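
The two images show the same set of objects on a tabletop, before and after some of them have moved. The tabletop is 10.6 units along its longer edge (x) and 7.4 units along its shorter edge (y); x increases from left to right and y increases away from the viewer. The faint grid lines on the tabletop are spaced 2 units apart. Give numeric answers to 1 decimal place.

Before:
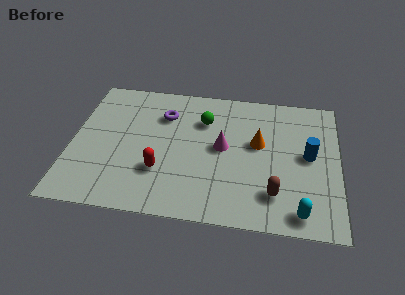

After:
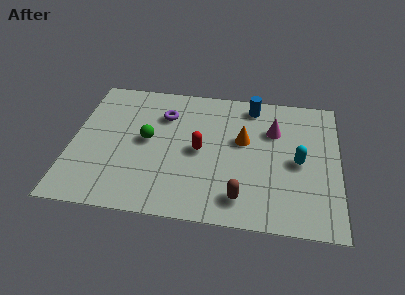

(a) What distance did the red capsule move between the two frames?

2.0

The red capsule moved from about (3.6, 2.3) to (5.1, 3.6), a distance of √(1.5² + 1.3²) ≈ 2.0.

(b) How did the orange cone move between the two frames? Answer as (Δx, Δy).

(-0.6, 0.1)

The orange cone was at about (7.4, 4.3) and moved to about (6.8, 4.4).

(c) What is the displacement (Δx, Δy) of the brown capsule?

(-1.3, -0.4)

The brown capsule started near (8.1, 1.7) and ended near (6.8, 1.3).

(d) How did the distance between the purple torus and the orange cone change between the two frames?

-0.6

The distance was about 4.0 in the first image and 3.4 in the second, so they moved 0.6 units closer together.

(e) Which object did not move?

the purple torus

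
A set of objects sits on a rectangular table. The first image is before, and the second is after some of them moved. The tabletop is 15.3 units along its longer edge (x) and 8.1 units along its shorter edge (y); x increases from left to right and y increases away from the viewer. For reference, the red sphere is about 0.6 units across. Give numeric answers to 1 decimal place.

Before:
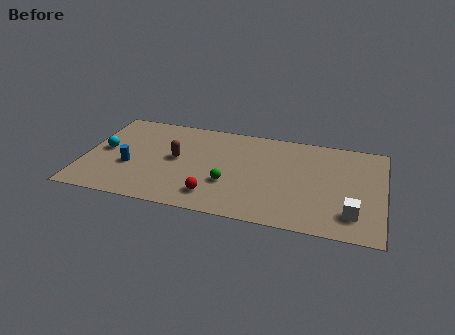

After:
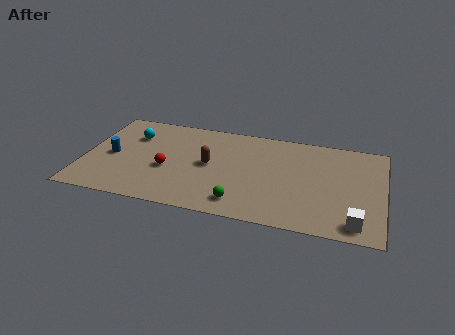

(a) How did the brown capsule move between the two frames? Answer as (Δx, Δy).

(1.7, -0.1)

The brown capsule started near (4.7, 4.3) and ended near (6.4, 4.2).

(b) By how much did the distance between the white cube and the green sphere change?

-0.6

They were about 6.4 units apart before and 5.8 after — 0.6 units closer together.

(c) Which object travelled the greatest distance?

the red sphere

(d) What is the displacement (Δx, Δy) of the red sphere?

(-2.5, 1.7)

The red sphere was at about (6.8, 1.6) and moved to about (4.3, 3.3).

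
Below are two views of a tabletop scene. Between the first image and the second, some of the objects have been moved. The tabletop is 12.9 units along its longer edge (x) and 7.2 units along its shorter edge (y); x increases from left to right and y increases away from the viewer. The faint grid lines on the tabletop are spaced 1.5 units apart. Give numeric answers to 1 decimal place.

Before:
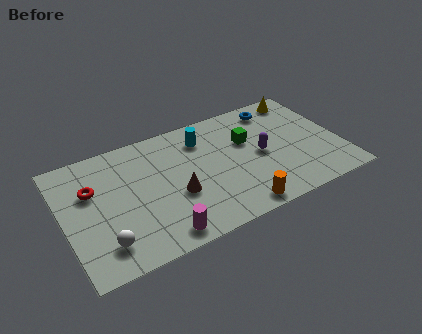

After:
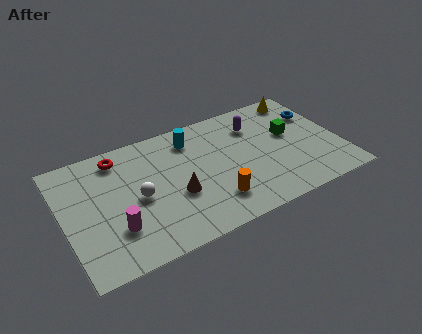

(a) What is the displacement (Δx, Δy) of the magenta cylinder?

(-1.9, 1.2)

The magenta cylinder started near (4.1, 0.9) and ended near (2.2, 2.1).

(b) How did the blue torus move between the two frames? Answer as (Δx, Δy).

(1.8, -1.1)

The blue torus started near (10.3, 6.1) and ended near (12.1, 5.0).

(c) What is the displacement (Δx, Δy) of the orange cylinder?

(-1.0, 0.9)

The orange cylinder started near (7.7, 0.8) and ended near (6.7, 1.7).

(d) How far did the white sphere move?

2.6

The white sphere was near (1.6, 1.5) before and (3.4, 3.4) after, so it travelled √(1.8² + 1.9²) ≈ 2.6 units.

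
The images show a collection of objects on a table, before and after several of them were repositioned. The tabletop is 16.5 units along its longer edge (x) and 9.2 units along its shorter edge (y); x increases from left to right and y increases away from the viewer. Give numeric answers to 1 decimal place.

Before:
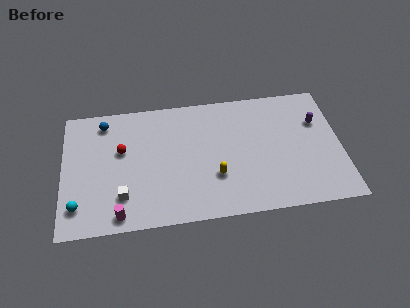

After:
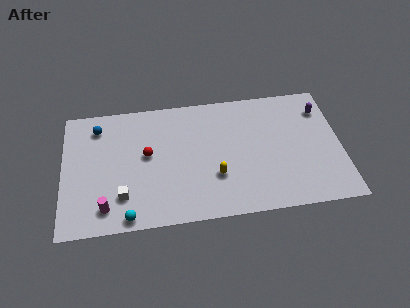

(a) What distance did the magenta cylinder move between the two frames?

1.0

The magenta cylinder moved from about (3.3, 1.0) to (2.5, 1.6), a distance of √(0.8² + 0.6²) ≈ 1.0.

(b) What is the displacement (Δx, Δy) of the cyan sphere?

(2.9, -1.1)

The cyan sphere started near (0.9, 1.9) and ended near (3.8, 0.8).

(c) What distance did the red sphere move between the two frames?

1.6

The red sphere moved from about (3.5, 5.6) to (5.0, 5.1), a distance of √(1.5² + 0.5²) ≈ 1.6.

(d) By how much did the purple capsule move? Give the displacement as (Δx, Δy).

(0.3, 0.9)

The purple capsule started near (15.2, 6.2) and ended near (15.5, 7.1).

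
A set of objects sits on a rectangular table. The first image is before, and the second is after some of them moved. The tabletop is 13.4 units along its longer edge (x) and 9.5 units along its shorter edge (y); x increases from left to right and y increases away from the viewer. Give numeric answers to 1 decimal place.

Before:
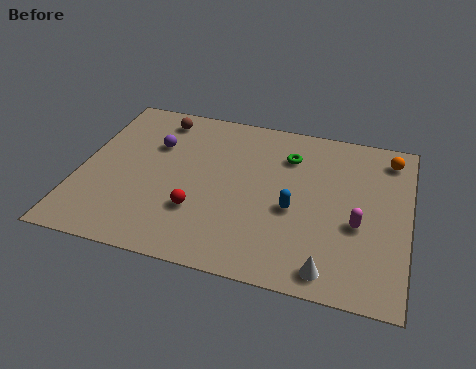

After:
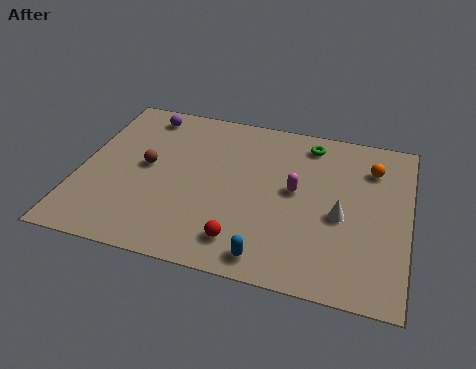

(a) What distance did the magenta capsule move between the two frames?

2.9

The magenta capsule moved from about (11.4, 3.8) to (8.8, 5.1), a distance of √(2.6² + 1.3²) ≈ 2.9.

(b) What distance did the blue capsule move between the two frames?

3.0

The blue capsule was near (8.8, 4.0) before and (8.0, 1.1) after, so it travelled √(0.8² + 2.9²) ≈ 3.0 units.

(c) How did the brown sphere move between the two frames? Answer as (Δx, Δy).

(-0.2, -3.1)

From the two frames, the brown sphere sits at roughly (2.9, 8.1) before and (2.7, 5.0) after.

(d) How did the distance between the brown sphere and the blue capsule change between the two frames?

-0.6

The distance was about 7.2 in the first image and 6.6 in the second, so they moved 0.6 units closer together.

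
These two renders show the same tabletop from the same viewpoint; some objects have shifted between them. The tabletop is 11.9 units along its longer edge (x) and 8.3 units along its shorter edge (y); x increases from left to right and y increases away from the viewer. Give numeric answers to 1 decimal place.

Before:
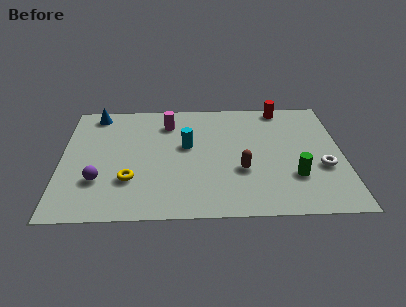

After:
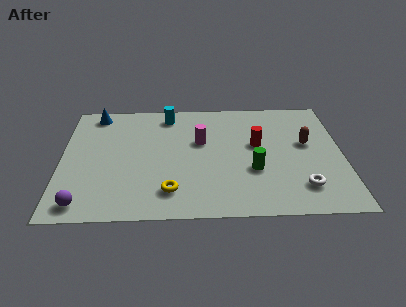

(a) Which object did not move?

the blue cone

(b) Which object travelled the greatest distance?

the brown capsule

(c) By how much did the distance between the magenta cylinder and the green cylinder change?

-3.6

Before: roughly 6.6 units apart; after: 3.0. That's 3.6 units closer together.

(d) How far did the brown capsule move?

3.3

The brown capsule was near (7.6, 3.0) before and (10.4, 4.8) after, so it travelled √(2.8² + 1.8²) ≈ 3.3 units.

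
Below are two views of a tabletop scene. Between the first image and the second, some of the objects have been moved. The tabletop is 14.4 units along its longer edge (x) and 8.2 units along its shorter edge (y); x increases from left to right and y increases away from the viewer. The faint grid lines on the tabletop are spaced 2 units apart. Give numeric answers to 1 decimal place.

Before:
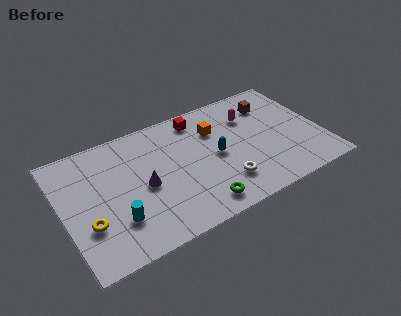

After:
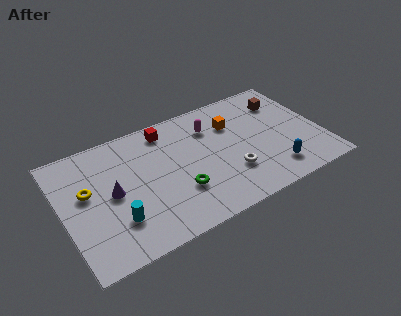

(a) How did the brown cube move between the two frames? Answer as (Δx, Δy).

(0.7, -0.1)

From the two frames, the brown cube sits at roughly (12.0, 6.3) before and (12.7, 6.2) after.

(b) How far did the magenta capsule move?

2.2

From (10.7, 5.9) to (8.5, 6.1), the magenta capsule covered √(2.2² + 0.2²) ≈ 2.2 units.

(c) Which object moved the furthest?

the blue capsule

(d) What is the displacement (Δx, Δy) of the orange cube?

(1.0, 0.0)

The orange cube started near (8.7, 5.8) and ended near (9.7, 5.8).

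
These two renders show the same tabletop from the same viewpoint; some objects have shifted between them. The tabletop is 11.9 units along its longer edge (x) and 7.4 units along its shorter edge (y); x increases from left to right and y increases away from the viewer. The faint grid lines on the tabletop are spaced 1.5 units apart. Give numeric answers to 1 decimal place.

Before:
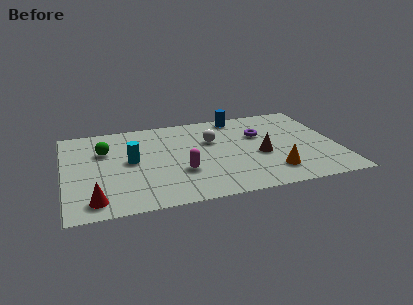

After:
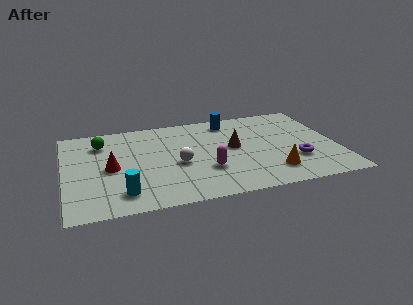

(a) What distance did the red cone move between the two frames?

2.5

The red cone moved from about (1.2, 1.1) to (2.0, 3.5), a distance of √(0.8² + 2.4²) ≈ 2.5.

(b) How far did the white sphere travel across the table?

2.3

The white sphere moved from about (6.5, 4.8) to (4.9, 3.2), a distance of √(1.6² + 1.6²) ≈ 2.3.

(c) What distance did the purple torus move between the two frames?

2.9

The purple torus moved from about (8.6, 4.8) to (10.0, 2.3), a distance of √(1.4² + 2.5²) ≈ 2.9.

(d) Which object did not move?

the orange cone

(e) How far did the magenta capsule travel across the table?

1.1

The magenta capsule was near (5.0, 2.5) before and (6.1, 2.4) after, so it travelled √(1.1² + 0.1²) ≈ 1.1 units.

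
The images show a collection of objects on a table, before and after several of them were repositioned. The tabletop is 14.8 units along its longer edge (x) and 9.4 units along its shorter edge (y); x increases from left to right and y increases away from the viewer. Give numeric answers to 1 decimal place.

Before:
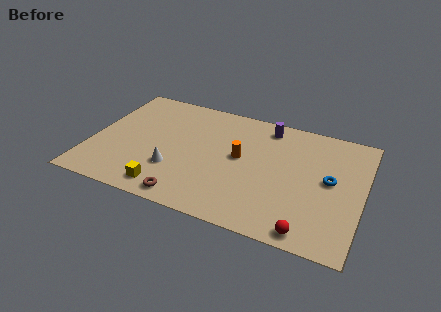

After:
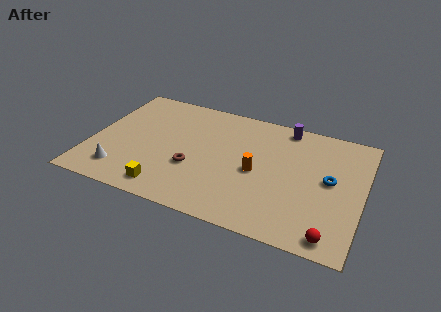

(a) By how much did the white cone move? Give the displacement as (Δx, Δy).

(-2.8, -1.1)

The white cone started near (4.7, 2.9) and ended near (1.9, 1.8).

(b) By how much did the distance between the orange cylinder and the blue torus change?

-0.9

Before: roughly 4.9 units apart; after: 4.0. That's 0.9 units closer together.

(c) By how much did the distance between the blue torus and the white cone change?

+3.0

Before: roughly 8.6 units apart; after: 11.6. That's 3.0 units further apart.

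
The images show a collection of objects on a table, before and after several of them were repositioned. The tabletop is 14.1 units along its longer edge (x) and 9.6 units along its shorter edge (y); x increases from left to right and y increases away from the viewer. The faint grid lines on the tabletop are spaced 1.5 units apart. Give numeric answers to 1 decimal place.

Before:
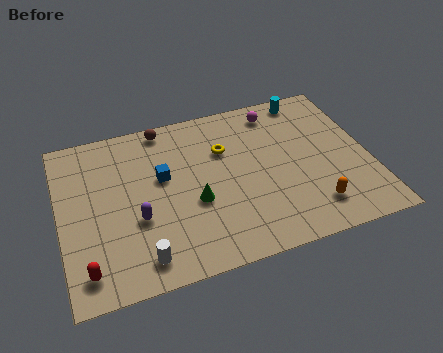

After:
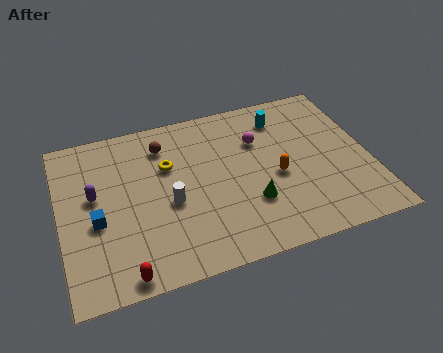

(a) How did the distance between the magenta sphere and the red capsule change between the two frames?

-2.6

The distance was about 11.4 in the first image and 8.8 in the second, so they moved 2.6 units closer together.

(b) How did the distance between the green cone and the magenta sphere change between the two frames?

-2.4

Before: roughly 6.1 units apart; after: 3.7. That's 2.4 units closer together.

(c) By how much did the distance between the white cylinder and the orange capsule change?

-2.9

Before: roughly 7.8 units apart; after: 4.9. That's 2.9 units closer together.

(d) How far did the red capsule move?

1.7

The red capsule moved from about (1.0, 1.5) to (2.6, 0.8), a distance of √(1.6² + 0.7²) ≈ 1.7.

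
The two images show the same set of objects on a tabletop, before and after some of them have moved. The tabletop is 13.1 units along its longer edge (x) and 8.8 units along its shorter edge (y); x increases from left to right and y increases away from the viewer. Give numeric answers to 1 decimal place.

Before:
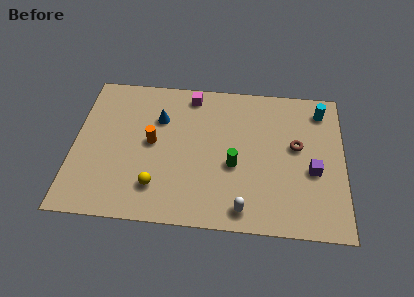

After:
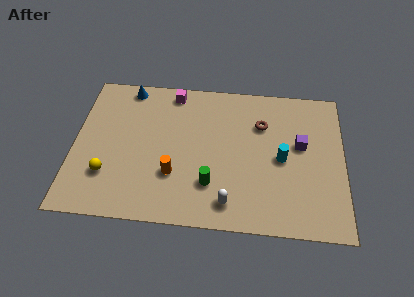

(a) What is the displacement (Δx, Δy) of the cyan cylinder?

(-1.9, -3.1)

From the two frames, the cyan cylinder sits at roughly (12.0, 7.3) before and (10.1, 4.2) after.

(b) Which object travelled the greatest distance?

the cyan cylinder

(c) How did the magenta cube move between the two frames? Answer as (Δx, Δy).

(-0.9, 0.1)

From the two frames, the magenta cube sits at roughly (5.6, 7.7) before and (4.7, 7.8) after.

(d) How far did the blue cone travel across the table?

2.4

From (4.1, 6.1) to (2.5, 7.9), the blue cone covered √(1.6² + 1.8²) ≈ 2.4 units.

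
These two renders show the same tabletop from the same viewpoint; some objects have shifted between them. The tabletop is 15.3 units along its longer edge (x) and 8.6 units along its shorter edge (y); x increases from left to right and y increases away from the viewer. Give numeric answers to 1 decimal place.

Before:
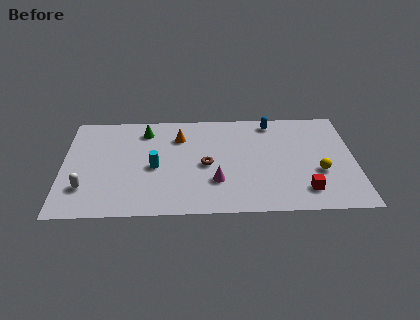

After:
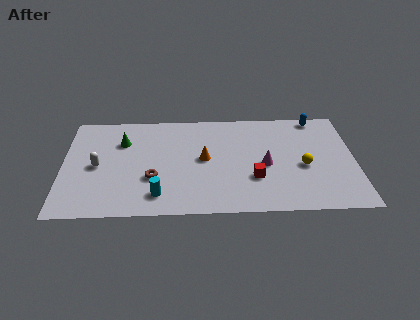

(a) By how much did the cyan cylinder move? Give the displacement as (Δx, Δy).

(0.2, -2.3)

From the two frames, the cyan cylinder sits at roughly (4.8, 3.9) before and (5.0, 1.6) after.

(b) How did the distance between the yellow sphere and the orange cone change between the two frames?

-2.7

Before: roughly 8.0 units apart; after: 5.3. That's 2.7 units closer together.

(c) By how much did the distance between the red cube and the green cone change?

-2.2

The distance was about 9.8 in the first image and 7.6 in the second, so they moved 2.2 units closer together.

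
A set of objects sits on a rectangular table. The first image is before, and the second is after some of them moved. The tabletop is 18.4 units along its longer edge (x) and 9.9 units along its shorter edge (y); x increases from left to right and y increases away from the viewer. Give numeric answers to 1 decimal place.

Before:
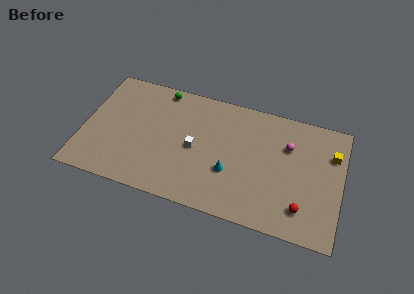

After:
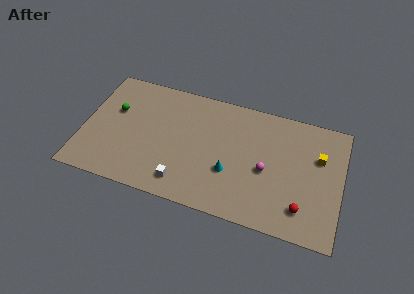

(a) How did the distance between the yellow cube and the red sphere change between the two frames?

-0.7

The distance was about 5.2 in the first image and 4.5 in the second, so they moved 0.7 units closer together.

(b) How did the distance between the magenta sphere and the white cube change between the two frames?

-0.5

Before: roughly 6.8 units apart; after: 6.3. That's 0.5 units closer together.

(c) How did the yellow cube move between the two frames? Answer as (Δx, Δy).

(-0.9, -0.5)

The yellow cube started near (17.6, 7.0) and ended near (16.7, 6.5).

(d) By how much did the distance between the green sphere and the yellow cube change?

+2.1

Before: roughly 12.5 units apart; after: 14.6. That's 2.1 units further apart.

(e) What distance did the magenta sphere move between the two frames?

2.8

The magenta sphere moved from about (14.5, 6.8) to (13.1, 4.4), a distance of √(1.4² + 2.4²) ≈ 2.8.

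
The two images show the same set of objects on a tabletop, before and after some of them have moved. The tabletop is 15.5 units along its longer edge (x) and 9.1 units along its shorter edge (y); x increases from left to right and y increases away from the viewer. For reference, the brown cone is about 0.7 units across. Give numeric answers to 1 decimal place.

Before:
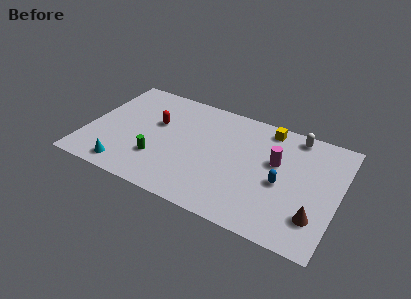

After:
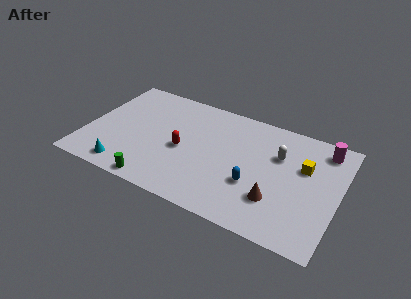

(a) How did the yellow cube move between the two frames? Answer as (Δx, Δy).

(2.5, -2.2)

The yellow cube was at about (10.8, 8.0) and moved to about (13.3, 5.8).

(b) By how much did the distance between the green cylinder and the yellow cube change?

+1.7

They were about 8.2 units apart before and 9.9 after — 1.7 units further apart.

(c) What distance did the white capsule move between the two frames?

2.2

The white capsule moved from about (12.5, 8.1) to (11.7, 6.1), a distance of √(0.8² + 2.0²) ≈ 2.2.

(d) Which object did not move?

the cyan cone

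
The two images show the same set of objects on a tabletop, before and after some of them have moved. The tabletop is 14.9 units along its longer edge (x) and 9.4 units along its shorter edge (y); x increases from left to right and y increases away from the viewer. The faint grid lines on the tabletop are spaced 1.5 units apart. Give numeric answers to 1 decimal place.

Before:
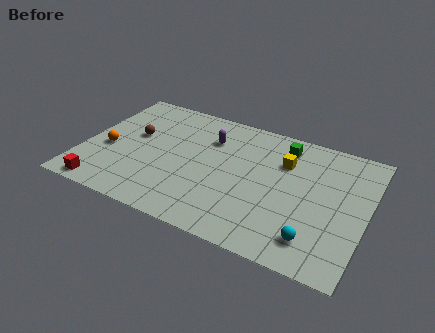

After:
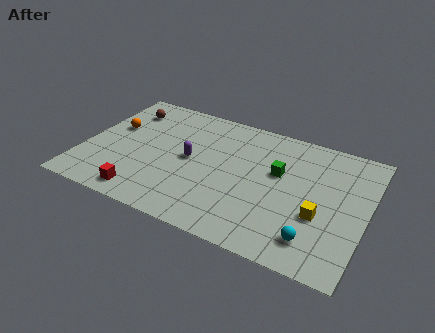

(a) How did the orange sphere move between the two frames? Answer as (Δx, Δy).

(0.0, 1.8)

The orange sphere was at about (1.3, 3.9) and moved to about (1.3, 5.7).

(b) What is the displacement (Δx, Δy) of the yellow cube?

(2.2, -3.1)

From the two frames, the yellow cube sits at roughly (10.4, 6.6) before and (12.6, 3.5) after.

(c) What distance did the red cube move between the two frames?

2.1

The red cube moved from about (1.5, 0.9) to (3.6, 1.2), a distance of √(2.1² + 0.3²) ≈ 2.1.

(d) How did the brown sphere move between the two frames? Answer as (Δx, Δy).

(-0.8, 1.9)

The brown sphere started near (2.5, 5.5) and ended near (1.7, 7.4).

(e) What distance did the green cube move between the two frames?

2.1

From (10.2, 7.8) to (10.2, 5.7), the green cube covered √(0.0² + 2.1²) ≈ 2.1 units.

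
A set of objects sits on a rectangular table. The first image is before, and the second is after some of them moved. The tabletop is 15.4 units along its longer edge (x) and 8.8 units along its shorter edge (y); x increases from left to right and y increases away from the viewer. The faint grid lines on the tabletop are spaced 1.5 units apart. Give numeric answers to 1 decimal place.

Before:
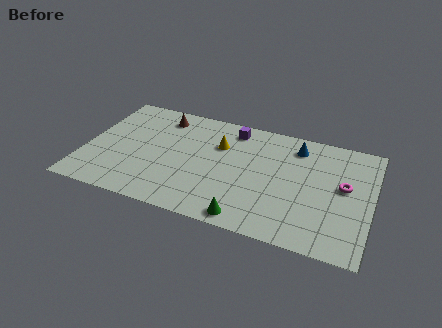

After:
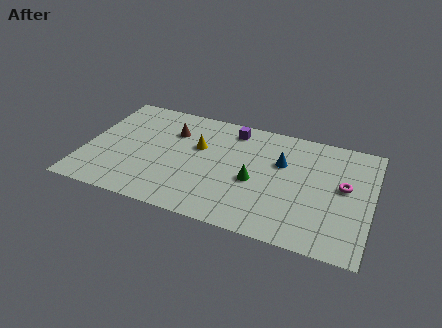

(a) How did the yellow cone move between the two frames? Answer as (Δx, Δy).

(-1.1, -0.5)

From the two frames, the yellow cone sits at roughly (7.1, 6.0) before and (6.0, 5.5) after.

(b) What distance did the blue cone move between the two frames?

1.7

The blue cone was near (11.2, 7.2) before and (10.5, 5.7) after, so it travelled √(0.7² + 1.5²) ≈ 1.7 units.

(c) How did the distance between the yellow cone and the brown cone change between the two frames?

-1.8

Before: roughly 3.5 units apart; after: 1.7. That's 1.8 units closer together.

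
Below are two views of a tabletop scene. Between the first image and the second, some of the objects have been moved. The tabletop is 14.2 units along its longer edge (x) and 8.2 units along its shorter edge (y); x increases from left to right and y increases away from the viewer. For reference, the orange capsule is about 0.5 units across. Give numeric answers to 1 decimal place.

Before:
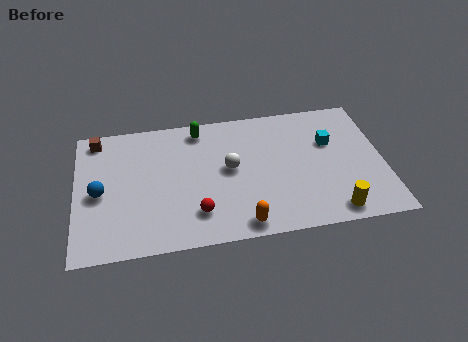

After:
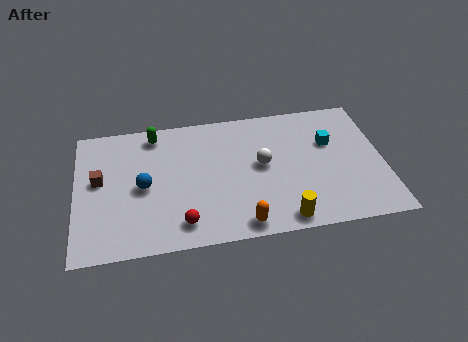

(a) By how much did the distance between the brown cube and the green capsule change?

-1.2

Before: roughly 4.8 units apart; after: 3.6. That's 1.2 units closer together.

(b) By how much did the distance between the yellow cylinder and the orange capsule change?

-2.3

Before: roughly 4.2 units apart; after: 1.9. That's 2.3 units closer together.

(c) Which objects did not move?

the orange capsule and the cyan cube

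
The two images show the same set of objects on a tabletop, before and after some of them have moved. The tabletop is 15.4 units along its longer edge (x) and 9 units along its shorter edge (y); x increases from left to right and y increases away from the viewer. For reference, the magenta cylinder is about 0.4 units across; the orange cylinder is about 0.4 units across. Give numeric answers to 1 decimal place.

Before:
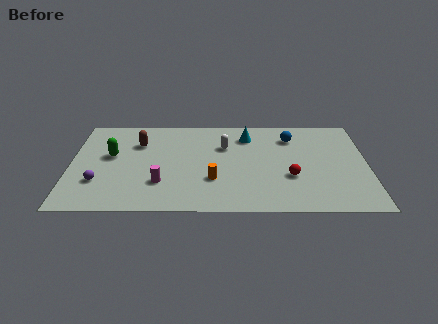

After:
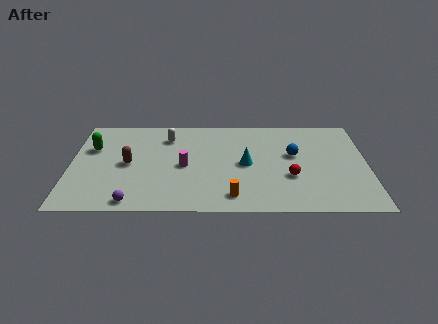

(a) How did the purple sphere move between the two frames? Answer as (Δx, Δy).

(1.8, -1.8)

From the two frames, the purple sphere sits at roughly (1.5, 2.7) before and (3.3, 0.9) after.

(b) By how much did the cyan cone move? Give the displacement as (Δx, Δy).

(-0.1, -2.7)

The cyan cone started near (9.2, 7.1) and ended near (9.1, 4.4).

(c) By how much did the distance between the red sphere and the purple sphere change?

-1.5

Before: roughly 9.9 units apart; after: 8.4. That's 1.5 units closer together.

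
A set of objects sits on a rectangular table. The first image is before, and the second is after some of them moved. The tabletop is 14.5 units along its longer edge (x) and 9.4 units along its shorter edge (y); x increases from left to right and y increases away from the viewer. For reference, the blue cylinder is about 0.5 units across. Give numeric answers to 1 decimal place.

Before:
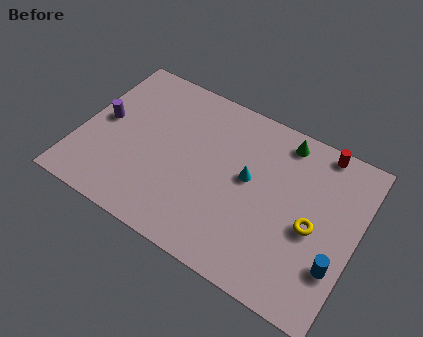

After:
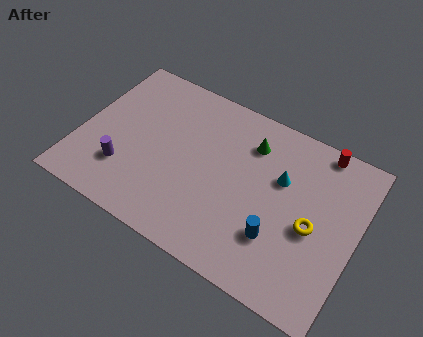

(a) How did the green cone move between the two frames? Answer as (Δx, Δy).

(-1.6, -1.0)

The green cone started near (10.2, 8.2) and ended near (8.6, 7.2).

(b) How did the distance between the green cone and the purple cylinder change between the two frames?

-2.1

They were about 9.7 units apart before and 7.6 after — 2.1 units closer together.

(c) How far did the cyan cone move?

1.8

From (8.8, 5.2) to (10.4, 6.0), the cyan cone covered √(1.6² + 0.8²) ≈ 1.8 units.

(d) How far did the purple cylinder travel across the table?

2.7

The purple cylinder moved from about (1.1, 4.9) to (2.6, 2.6), a distance of √(1.5² + 2.3²) ≈ 2.7.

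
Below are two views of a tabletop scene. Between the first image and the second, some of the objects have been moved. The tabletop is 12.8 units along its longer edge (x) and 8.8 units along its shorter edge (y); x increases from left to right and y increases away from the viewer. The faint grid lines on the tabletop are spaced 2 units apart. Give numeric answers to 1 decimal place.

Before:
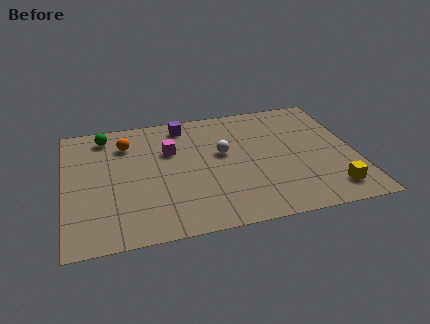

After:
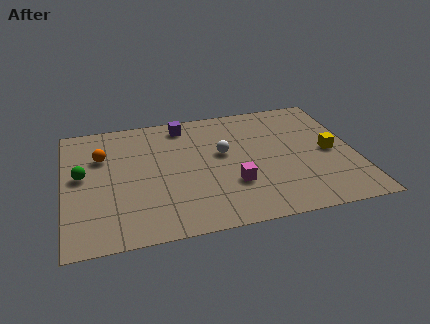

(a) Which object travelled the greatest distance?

the magenta cube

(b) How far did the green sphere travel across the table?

2.9

The green sphere was near (1.9, 7.5) before and (0.8, 4.8) after, so it travelled √(1.1² + 2.7²) ≈ 2.9 units.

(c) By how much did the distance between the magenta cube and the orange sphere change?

+4.3

They were about 2.1 units apart before and 6.4 after — 4.3 units further apart.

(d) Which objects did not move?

the white sphere and the purple cube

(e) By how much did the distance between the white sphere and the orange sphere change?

+0.9

They were about 4.5 units apart before and 5.4 after — 0.9 units further apart.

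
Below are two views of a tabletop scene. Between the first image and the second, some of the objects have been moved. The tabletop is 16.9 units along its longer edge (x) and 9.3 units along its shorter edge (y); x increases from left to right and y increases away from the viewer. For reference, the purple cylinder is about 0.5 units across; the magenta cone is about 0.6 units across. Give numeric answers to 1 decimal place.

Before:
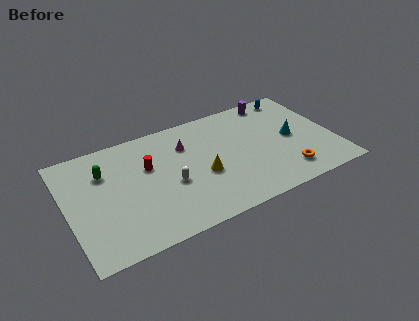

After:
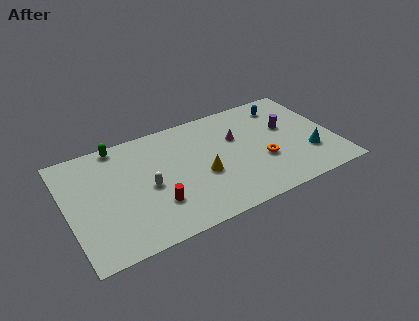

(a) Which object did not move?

the yellow cone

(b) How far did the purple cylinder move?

2.7

From (13.7, 8.3) to (14.1, 5.6), the purple cylinder covered √(0.4² + 2.7²) ≈ 2.7 units.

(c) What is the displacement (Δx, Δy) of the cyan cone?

(0.8, -1.8)

The cyan cone started near (14.3, 4.6) and ended near (15.1, 2.8).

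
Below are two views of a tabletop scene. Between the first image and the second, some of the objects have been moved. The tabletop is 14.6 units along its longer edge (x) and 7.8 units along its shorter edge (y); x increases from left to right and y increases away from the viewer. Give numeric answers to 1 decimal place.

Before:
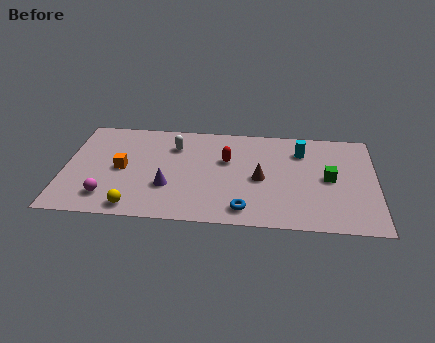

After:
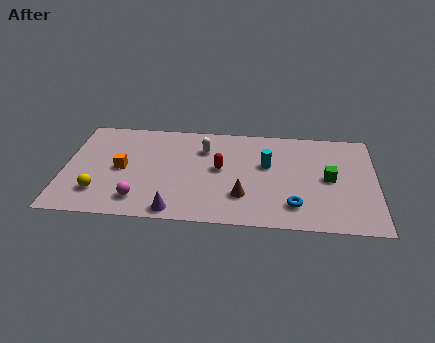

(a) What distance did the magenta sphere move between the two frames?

1.5

The magenta sphere was near (2.1, 1.6) before and (3.6, 1.5) after, so it travelled √(1.5² + 0.1²) ≈ 1.5 units.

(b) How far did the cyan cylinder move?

2.0

The cyan cylinder moved from about (11.1, 5.9) to (9.5, 4.7), a distance of √(1.6² + 1.2²) ≈ 2.0.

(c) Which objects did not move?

the green cube and the orange cube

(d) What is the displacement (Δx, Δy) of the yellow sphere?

(-1.7, 1.0)

The yellow sphere started near (3.4, 0.9) and ended near (1.7, 1.9).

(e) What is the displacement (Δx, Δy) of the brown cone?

(-0.8, -1.4)

The brown cone was at about (9.2, 3.6) and moved to about (8.4, 2.2).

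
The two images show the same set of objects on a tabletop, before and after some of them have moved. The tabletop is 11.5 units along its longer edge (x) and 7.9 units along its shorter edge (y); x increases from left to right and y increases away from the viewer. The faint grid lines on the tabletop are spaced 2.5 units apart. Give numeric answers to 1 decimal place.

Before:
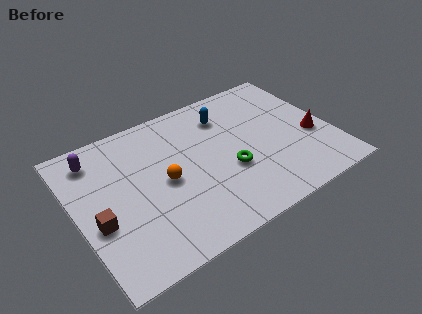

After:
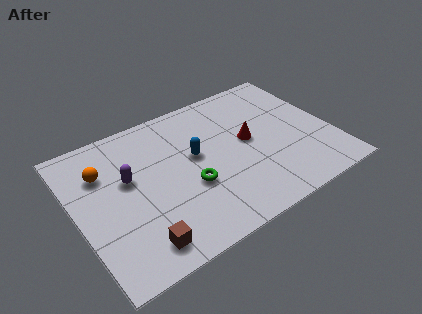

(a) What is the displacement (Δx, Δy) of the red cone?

(-2.8, 1.1)

The red cone was at about (10.6, 3.1) and moved to about (7.8, 4.2).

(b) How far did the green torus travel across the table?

1.8

The green torus moved from about (6.7, 3.0) to (4.9, 3.0), a distance of √(1.8² + 0.0²) ≈ 1.8.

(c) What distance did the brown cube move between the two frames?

2.4

From (0.8, 3.1) to (2.3, 1.2), the brown cube covered √(1.5² + 1.9²) ≈ 2.4 units.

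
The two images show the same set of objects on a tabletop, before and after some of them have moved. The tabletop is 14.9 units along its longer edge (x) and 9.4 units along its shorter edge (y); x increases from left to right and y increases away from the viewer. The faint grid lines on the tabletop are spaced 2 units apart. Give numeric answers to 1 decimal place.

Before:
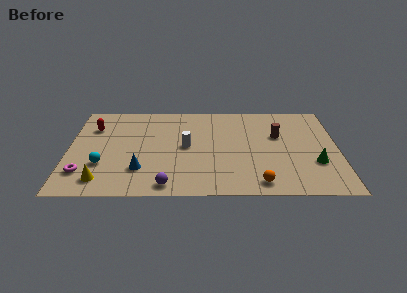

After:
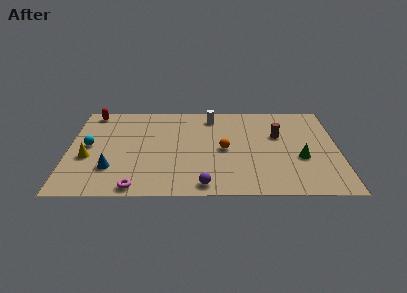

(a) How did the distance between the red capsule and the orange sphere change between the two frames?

-2.4

They were about 10.8 units apart before and 8.4 after — 2.4 units closer together.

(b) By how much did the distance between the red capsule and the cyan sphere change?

-0.3

Before: roughly 3.8 units apart; after: 3.5. That's 0.3 units closer together.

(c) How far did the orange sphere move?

3.8

From (10.5, 1.2) to (8.6, 4.5), the orange sphere covered √(1.9² + 3.3²) ≈ 3.8 units.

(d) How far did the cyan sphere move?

2.1

The cyan sphere moved from about (1.9, 3.0) to (1.1, 4.9), a distance of √(0.8² + 1.9²) ≈ 2.1.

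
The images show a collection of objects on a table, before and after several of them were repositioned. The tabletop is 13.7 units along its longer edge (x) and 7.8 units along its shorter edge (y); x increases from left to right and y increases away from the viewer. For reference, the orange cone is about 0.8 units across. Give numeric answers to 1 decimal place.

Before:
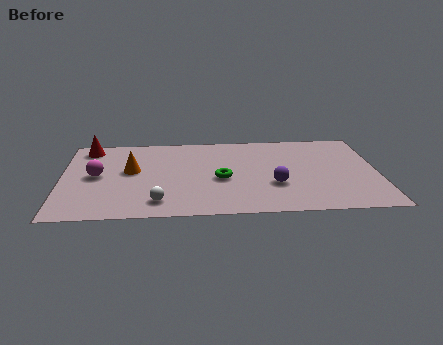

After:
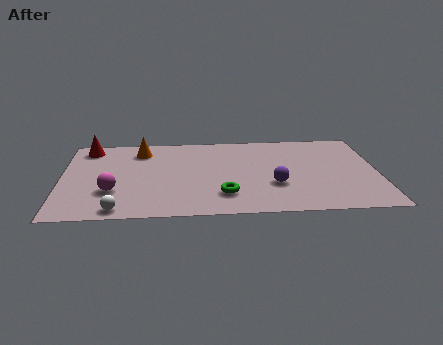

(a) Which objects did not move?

the red cone and the purple sphere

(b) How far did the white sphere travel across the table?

1.8

The white sphere moved from about (4.2, 1.4) to (2.5, 0.8), a distance of √(1.7² + 0.6²) ≈ 1.8.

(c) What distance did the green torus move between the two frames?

1.5

The green torus was near (6.9, 3.4) before and (7.0, 1.9) after, so it travelled √(0.1² + 1.5²) ≈ 1.5 units.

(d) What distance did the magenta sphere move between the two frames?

1.7

The magenta sphere was near (1.5, 4.0) before and (2.2, 2.5) after, so it travelled √(0.7² + 1.5²) ≈ 1.7 units.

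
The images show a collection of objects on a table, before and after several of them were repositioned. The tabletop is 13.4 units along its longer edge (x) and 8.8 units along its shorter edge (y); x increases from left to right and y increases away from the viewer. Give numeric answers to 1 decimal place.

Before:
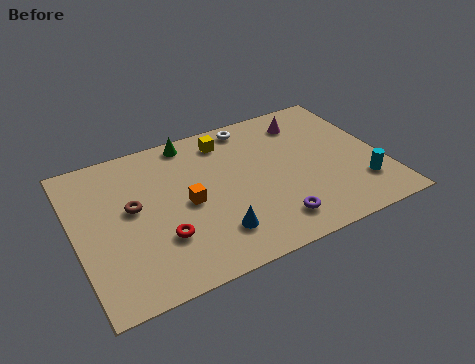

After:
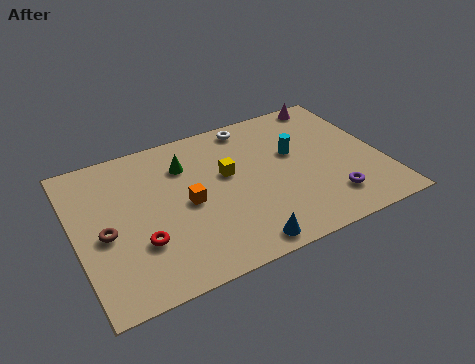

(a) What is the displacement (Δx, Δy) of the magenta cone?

(1.3, 0.9)

From the two frames, the magenta cone sits at roughly (10.5, 7.1) before and (11.8, 8.0) after.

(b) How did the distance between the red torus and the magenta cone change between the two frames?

+2.3

Before: roughly 8.3 units apart; after: 10.6. That's 2.3 units further apart.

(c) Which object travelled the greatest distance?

the cyan cylinder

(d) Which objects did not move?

the white torus and the orange cube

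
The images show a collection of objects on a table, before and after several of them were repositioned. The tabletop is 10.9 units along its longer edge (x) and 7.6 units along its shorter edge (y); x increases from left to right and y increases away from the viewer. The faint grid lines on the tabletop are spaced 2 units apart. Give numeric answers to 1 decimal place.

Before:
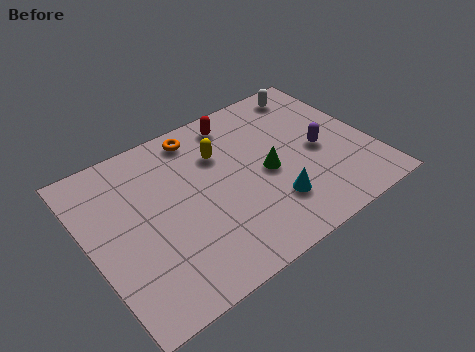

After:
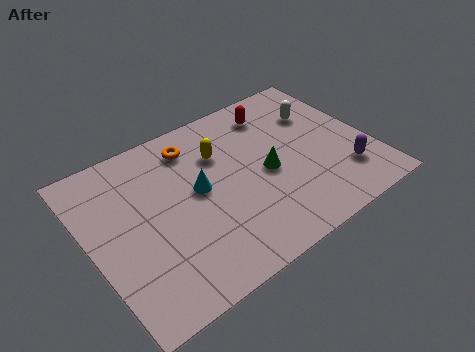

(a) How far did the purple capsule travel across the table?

1.7

The purple capsule moved from about (8.9, 3.5) to (9.6, 1.9), a distance of √(0.7² + 1.6²) ≈ 1.7.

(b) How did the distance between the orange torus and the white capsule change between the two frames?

+0.4

They were about 4.6 units apart before and 5.0 after — 0.4 units further apart.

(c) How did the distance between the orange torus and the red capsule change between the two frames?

+1.8

Before: roughly 1.5 units apart; after: 3.3. That's 1.8 units further apart.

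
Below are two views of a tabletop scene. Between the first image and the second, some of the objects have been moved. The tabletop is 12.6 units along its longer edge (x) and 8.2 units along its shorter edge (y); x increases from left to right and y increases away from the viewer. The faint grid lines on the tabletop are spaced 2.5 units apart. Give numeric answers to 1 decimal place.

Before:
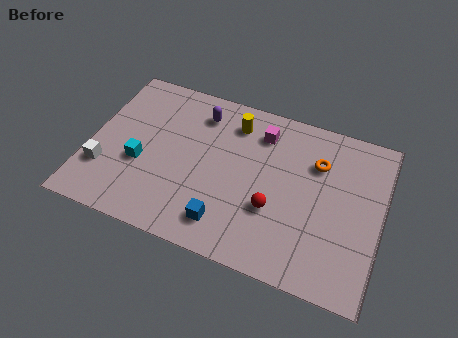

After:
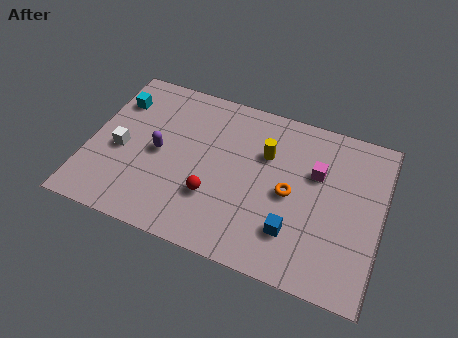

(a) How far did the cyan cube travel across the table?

3.2

From (2.3, 3.2) to (0.9, 6.1), the cyan cube covered √(1.4² + 2.9²) ≈ 3.2 units.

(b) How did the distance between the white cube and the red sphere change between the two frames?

-3.1

The distance was about 7.3 in the first image and 4.2 in the second, so they moved 3.1 units closer together.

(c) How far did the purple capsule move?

3.0

From (4.5, 6.6) to (3.0, 4.0), the purple capsule covered √(1.5² + 2.6²) ≈ 3.0 units.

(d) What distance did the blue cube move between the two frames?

2.9

The blue cube moved from about (6.2, 1.5) to (9.0, 2.1), a distance of √(2.8² + 0.6²) ≈ 2.9.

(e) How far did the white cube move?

1.3

The white cube was near (0.8, 2.4) before and (1.4, 3.6) after, so it travelled √(0.6² + 1.2²) ≈ 1.3 units.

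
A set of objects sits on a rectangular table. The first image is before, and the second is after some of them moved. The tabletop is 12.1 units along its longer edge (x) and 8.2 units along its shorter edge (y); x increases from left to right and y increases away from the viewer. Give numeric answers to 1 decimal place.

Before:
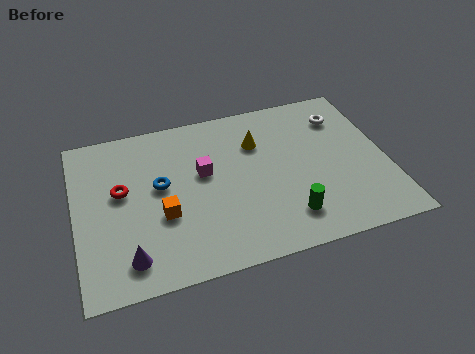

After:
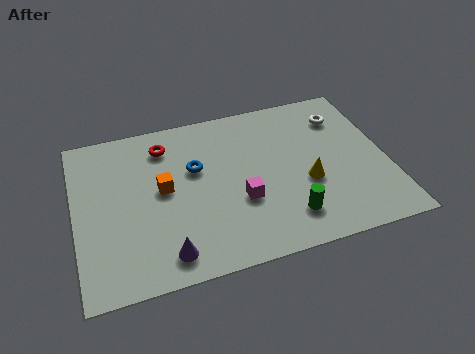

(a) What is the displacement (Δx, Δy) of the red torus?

(1.8, 1.9)

From the two frames, the red torus sits at roughly (1.8, 4.7) before and (3.6, 6.6) after.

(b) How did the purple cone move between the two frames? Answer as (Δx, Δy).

(1.4, -0.2)

The purple cone started near (1.9, 1.4) and ended near (3.3, 1.2).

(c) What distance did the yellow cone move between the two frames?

3.1

The yellow cone moved from about (7.2, 5.8) to (8.9, 3.2), a distance of √(1.7² + 2.6²) ≈ 3.1.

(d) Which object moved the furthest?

the yellow cone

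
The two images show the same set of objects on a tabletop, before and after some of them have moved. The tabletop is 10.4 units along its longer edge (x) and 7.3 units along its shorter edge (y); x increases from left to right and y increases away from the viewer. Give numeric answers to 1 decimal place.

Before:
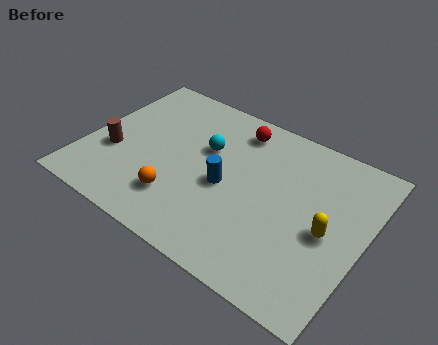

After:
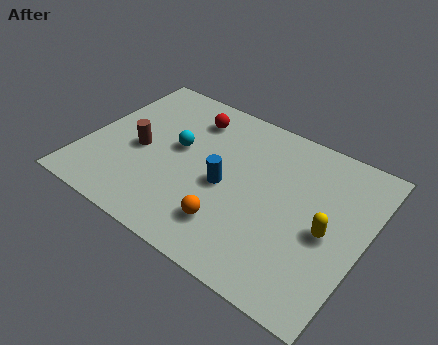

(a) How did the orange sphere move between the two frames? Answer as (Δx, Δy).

(2.0, -0.1)

The orange sphere started near (3.8, 1.8) and ended near (5.8, 1.7).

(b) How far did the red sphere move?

1.7

The red sphere was near (5.2, 6.1) before and (3.5, 5.8) after, so it travelled √(1.7² + 0.3²) ≈ 1.7 units.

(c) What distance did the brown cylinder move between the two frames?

1.1

The brown cylinder was near (1.1, 2.7) before and (2.0, 3.3) after, so it travelled √(0.9² + 0.6²) ≈ 1.1 units.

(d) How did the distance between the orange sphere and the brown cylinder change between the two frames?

+1.3

Before: roughly 2.8 units apart; after: 4.1. That's 1.3 units further apart.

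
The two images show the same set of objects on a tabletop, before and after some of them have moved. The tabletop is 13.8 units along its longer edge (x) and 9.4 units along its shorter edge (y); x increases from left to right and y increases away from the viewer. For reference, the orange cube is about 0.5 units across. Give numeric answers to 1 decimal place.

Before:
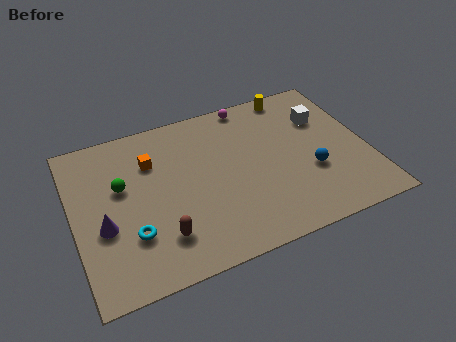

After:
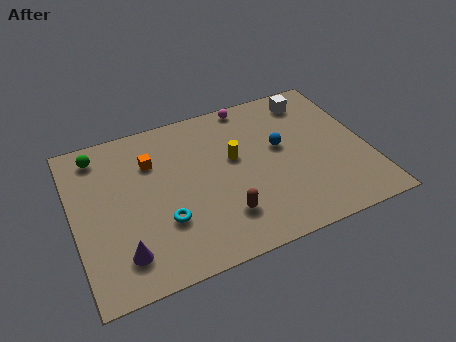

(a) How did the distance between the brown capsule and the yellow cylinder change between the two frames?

-6.1

The distance was about 9.4 in the first image and 3.3 in the second, so they moved 6.1 units closer together.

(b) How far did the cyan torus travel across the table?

1.5

The cyan torus was near (2.5, 2.8) before and (4.0, 3.0) after, so it travelled √(1.5² + 0.2²) ≈ 1.5 units.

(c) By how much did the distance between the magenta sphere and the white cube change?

-0.9

The distance was about 3.9 in the first image and 3.0 in the second, so they moved 0.9 units closer together.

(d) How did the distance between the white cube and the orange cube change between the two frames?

-0.3

They were about 8.2 units apart before and 7.9 after — 0.3 units closer together.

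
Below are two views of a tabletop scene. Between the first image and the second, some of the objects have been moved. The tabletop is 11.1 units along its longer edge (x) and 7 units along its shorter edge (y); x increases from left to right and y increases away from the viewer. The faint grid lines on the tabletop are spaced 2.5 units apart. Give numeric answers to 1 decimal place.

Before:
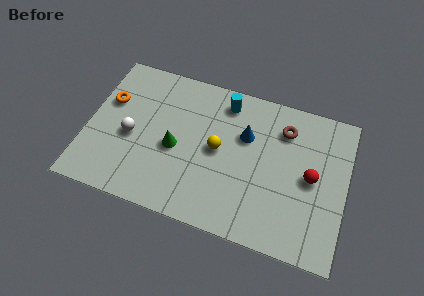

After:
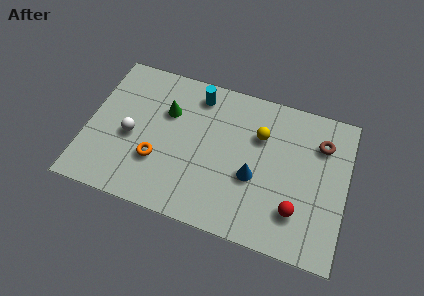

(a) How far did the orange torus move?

3.2

From (0.8, 4.5) to (3.1, 2.3), the orange torus covered √(2.3² + 2.2²) ≈ 3.2 units.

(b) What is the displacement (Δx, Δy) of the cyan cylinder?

(-1.2, 0.0)

The cyan cylinder started near (5.7, 5.9) and ended near (4.5, 5.9).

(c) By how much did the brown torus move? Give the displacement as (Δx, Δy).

(1.6, -0.2)

The brown torus was at about (8.3, 5.4) and moved to about (9.9, 5.2).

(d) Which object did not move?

the white sphere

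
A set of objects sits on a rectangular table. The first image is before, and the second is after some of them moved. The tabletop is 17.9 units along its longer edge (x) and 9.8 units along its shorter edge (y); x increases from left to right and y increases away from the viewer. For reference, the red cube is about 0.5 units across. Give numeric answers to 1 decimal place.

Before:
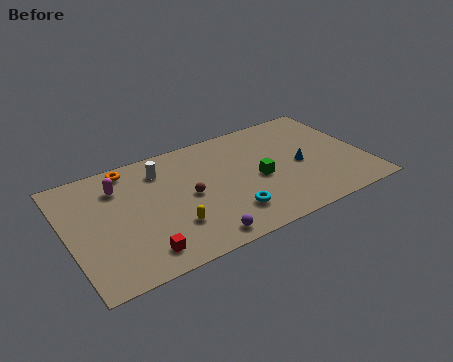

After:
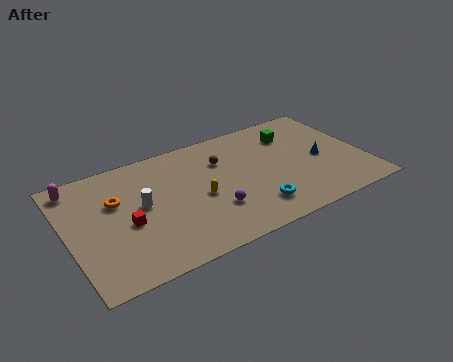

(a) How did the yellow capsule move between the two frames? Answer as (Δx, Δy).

(1.9, 1.6)

From the two frames, the yellow capsule sits at roughly (5.9, 2.8) before and (7.8, 4.4) after.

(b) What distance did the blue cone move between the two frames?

1.3

The blue cone moved from about (14.0, 4.5) to (15.3, 4.5), a distance of √(1.3² + 0.0²) ≈ 1.3.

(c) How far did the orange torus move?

2.6

The orange torus moved from about (4.1, 8.7) to (3.0, 6.3), a distance of √(1.1² + 2.4²) ≈ 2.6.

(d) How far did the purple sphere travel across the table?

2.2

The purple sphere was near (7.3, 1.1) before and (8.4, 3.0) after, so it travelled √(1.1² + 1.9²) ≈ 2.2 units.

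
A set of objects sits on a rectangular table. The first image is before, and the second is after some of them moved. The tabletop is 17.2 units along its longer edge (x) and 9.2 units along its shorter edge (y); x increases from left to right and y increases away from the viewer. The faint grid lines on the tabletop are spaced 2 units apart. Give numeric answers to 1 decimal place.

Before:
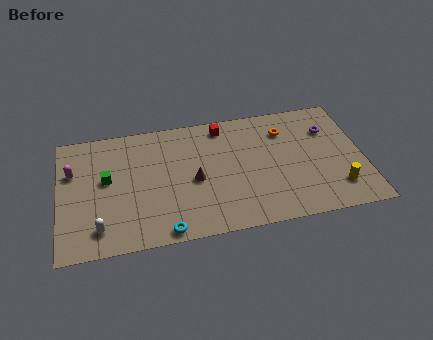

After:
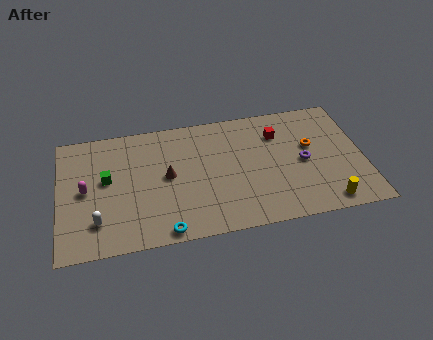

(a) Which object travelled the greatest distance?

the red cube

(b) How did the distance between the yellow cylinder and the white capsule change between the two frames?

-0.6

The distance was about 13.4 in the first image and 12.8 in the second, so they moved 0.6 units closer together.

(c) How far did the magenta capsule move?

1.7

The magenta capsule moved from about (0.8, 6.1) to (1.5, 4.6), a distance of √(0.7² + 1.5²) ≈ 1.7.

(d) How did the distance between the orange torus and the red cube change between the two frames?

-1.4

The distance was about 3.6 in the first image and 2.2 in the second, so they moved 1.4 units closer together.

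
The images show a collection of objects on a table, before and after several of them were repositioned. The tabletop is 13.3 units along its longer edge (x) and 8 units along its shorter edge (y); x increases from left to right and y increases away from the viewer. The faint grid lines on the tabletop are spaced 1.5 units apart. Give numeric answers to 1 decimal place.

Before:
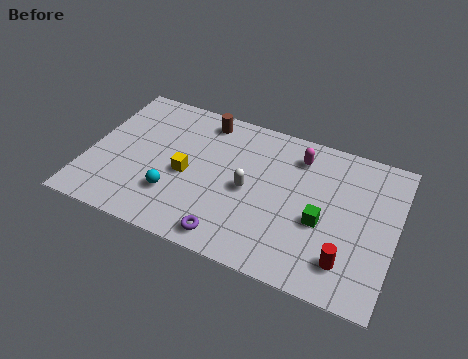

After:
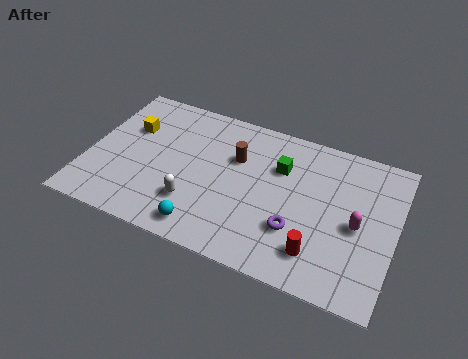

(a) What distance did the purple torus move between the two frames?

3.1

From (6.5, 1.0) to (9.2, 2.5), the purple torus covered √(2.7² + 1.5²) ≈ 3.1 units.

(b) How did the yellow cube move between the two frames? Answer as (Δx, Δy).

(-2.7, 1.7)

The yellow cube was at about (4.3, 3.6) and moved to about (1.6, 5.3).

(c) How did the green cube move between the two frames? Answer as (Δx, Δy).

(-2.0, 2.2)

The green cube was at about (10.2, 3.3) and moved to about (8.2, 5.5).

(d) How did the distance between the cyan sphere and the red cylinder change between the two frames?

-2.7

They were about 7.5 units apart before and 4.8 after — 2.7 units closer together.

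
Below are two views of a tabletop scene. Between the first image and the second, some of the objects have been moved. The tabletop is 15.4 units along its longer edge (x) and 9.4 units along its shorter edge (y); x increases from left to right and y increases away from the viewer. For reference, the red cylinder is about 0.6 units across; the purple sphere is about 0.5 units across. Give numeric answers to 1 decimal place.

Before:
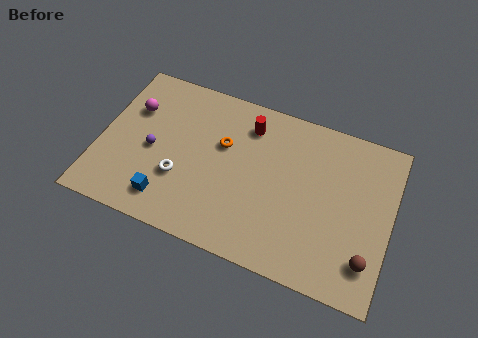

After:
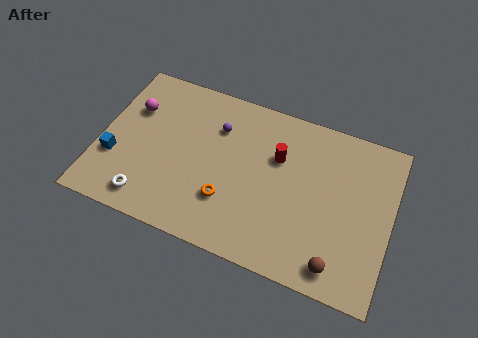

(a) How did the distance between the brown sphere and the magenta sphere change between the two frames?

-1.1

They were about 13.6 units apart before and 12.5 after — 1.1 units closer together.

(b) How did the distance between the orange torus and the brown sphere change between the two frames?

-2.8

Before: roughly 8.9 units apart; after: 6.1. That's 2.8 units closer together.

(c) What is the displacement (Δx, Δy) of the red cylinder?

(1.7, -1.3)

From the two frames, the red cylinder sits at roughly (7.6, 7.5) before and (9.3, 6.2) after.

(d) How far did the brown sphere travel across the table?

1.7

The brown sphere moved from about (14.4, 2.1) to (12.9, 1.3), a distance of √(1.5² + 0.8²) ≈ 1.7.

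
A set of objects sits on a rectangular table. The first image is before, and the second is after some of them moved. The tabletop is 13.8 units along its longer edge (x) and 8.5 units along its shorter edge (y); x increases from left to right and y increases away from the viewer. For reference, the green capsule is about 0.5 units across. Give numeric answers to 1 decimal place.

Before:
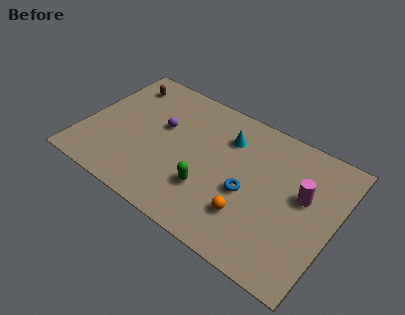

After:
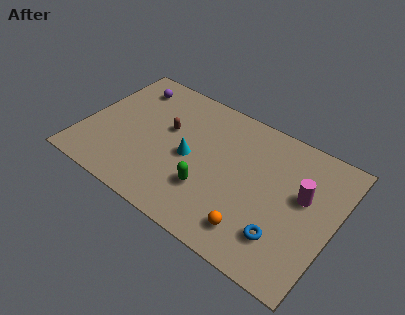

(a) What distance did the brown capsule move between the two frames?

3.4

From (1.5, 6.9) to (4.4, 5.1), the brown capsule covered √(2.9² + 1.8²) ≈ 3.4 units.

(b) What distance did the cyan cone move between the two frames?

2.9

From (7.6, 6.3) to (5.9, 4.0), the cyan cone covered √(1.7² + 2.3²) ≈ 2.9 units.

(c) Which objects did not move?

the green capsule and the magenta cylinder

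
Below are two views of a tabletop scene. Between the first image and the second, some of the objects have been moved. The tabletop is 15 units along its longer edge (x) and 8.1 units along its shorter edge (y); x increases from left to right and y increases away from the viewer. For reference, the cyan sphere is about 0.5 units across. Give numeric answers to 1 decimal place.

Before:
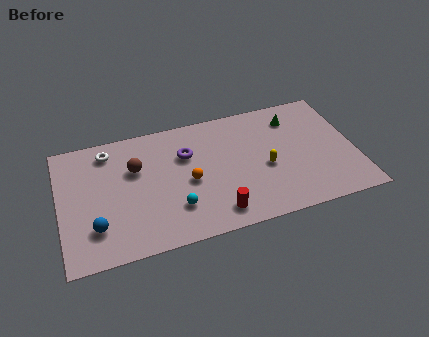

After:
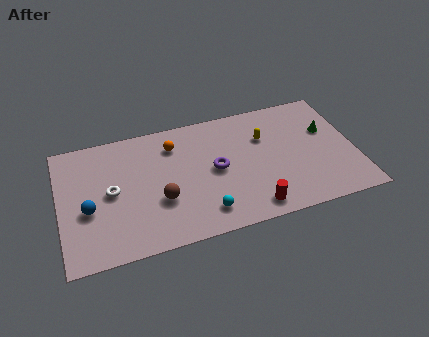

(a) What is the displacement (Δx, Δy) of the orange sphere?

(-0.6, 2.6)

The orange sphere was at about (6.5, 3.7) and moved to about (5.9, 6.3).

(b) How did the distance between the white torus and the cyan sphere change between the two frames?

-0.3

Before: roughly 5.5 units apart; after: 5.2. That's 0.3 units closer together.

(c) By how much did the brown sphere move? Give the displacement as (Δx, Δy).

(1.1, -2.4)

The brown sphere started near (3.9, 5.3) and ended near (5.0, 2.9).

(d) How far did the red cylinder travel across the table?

1.8

From (7.7, 1.3) to (9.5, 1.1), the red cylinder covered √(1.8² + 0.2²) ≈ 1.8 units.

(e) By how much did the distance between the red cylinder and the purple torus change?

-1.0

Before: roughly 4.4 units apart; after: 3.4. That's 1.0 units closer together.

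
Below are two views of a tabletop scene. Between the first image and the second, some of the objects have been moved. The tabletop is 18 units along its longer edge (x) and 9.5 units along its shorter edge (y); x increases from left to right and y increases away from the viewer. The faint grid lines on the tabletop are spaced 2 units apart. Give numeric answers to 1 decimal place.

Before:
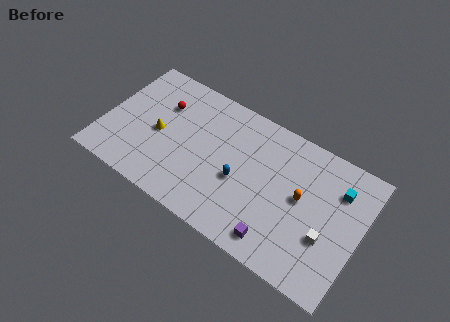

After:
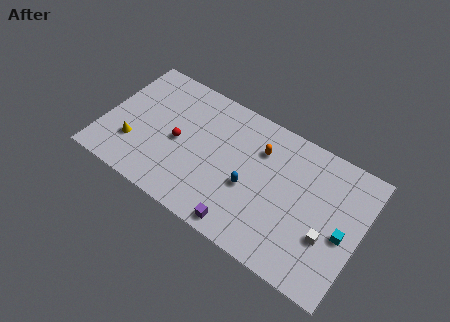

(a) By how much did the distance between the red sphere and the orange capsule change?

-4.3

The distance was about 10.3 in the first image and 6.0 in the second, so they moved 4.3 units closer together.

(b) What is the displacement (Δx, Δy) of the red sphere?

(1.5, -2.1)

The red sphere started near (3.7, 6.6) and ended near (5.2, 4.5).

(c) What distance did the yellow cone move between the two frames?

2.2

From (3.8, 4.4) to (2.3, 2.8), the yellow cone covered √(1.5² + 1.6²) ≈ 2.2 units.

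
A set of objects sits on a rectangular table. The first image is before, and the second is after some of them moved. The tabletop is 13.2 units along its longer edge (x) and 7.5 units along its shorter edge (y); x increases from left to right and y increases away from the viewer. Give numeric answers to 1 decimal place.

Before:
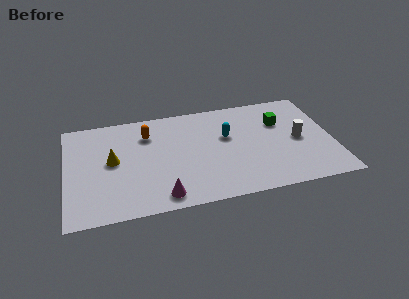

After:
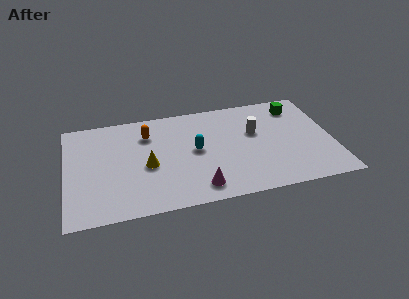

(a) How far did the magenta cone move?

1.8

The magenta cone was near (4.6, 1.0) before and (6.4, 1.2) after, so it travelled √(1.8² + 0.2²) ≈ 1.8 units.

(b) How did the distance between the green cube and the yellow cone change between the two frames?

-0.4

Before: roughly 8.5 units apart; after: 8.1. That's 0.4 units closer together.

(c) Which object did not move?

the orange capsule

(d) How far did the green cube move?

1.3

From (10.7, 5.1) to (11.6, 6.1), the green cube covered √(0.9² + 1.0²) ≈ 1.3 units.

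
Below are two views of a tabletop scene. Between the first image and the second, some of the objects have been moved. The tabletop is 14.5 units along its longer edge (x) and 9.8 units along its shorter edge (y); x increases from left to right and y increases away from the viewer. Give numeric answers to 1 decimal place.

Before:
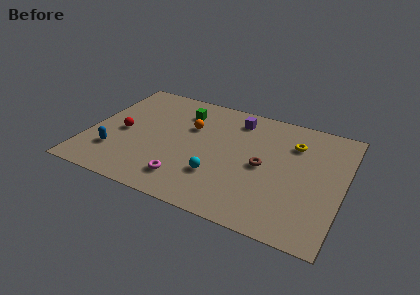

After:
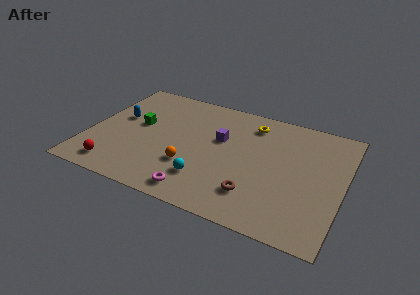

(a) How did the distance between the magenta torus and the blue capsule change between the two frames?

+2.6

They were about 4.3 units apart before and 6.9 after — 2.6 units further apart.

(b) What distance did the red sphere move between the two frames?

3.1

The red sphere was near (1.9, 4.5) before and (1.9, 1.4) after, so it travelled √(0.0² + 3.1²) ≈ 3.1 units.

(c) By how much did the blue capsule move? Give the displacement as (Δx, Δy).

(-0.2, 3.1)

The blue capsule was at about (1.7, 2.6) and moved to about (1.5, 5.7).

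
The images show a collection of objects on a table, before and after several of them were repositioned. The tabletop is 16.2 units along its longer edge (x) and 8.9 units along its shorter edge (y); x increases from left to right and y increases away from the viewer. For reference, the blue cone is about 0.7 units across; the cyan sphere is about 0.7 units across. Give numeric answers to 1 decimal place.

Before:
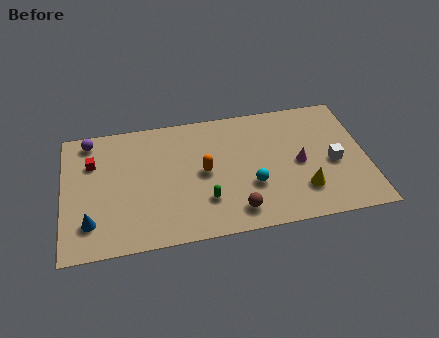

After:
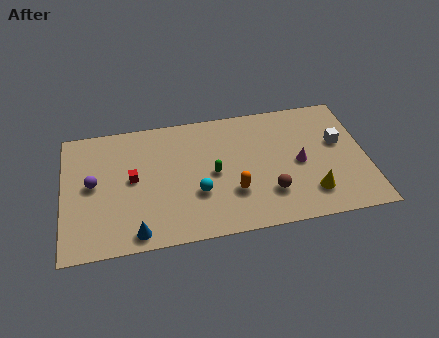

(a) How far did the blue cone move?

2.6

The blue cone was near (1.4, 2.1) before and (3.8, 1.0) after, so it travelled √(2.4² + 1.1²) ≈ 2.6 units.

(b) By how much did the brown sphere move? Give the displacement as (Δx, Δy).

(1.8, 0.9)

The brown sphere was at about (9.1, 1.5) and moved to about (10.9, 2.4).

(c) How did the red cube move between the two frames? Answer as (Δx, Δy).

(2.1, -1.5)

The red cube started near (1.6, 6.2) and ended near (3.7, 4.7).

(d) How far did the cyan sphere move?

2.9

The cyan sphere was near (10.0, 3.1) before and (7.1, 3.1) after, so it travelled √(2.9² + 0.0²) ≈ 2.9 units.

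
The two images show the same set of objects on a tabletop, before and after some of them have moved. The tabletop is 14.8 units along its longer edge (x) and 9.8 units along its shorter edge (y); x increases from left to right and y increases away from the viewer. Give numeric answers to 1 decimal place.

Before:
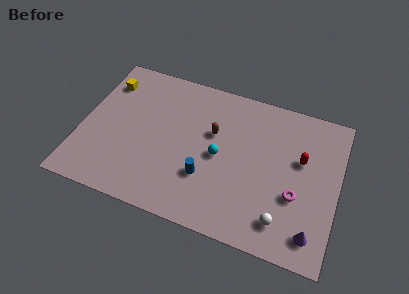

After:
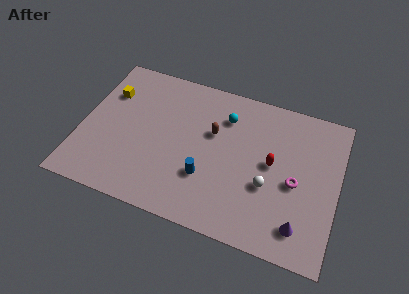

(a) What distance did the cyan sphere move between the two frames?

2.7

The cyan sphere was near (8.0, 4.7) before and (8.1, 7.4) after, so it travelled √(0.1² + 2.7²) ≈ 2.7 units.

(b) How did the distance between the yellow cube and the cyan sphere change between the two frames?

-0.7

The distance was about 7.5 in the first image and 6.8 in the second, so they moved 0.7 units closer together.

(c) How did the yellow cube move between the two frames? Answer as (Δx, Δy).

(0.2, -0.7)

From the two frames, the yellow cube sits at roughly (1.1, 7.6) before and (1.3, 6.9) after.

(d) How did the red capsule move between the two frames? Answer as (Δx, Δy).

(-1.6, -0.8)

The red capsule started near (12.6, 6.0) and ended near (11.0, 5.2).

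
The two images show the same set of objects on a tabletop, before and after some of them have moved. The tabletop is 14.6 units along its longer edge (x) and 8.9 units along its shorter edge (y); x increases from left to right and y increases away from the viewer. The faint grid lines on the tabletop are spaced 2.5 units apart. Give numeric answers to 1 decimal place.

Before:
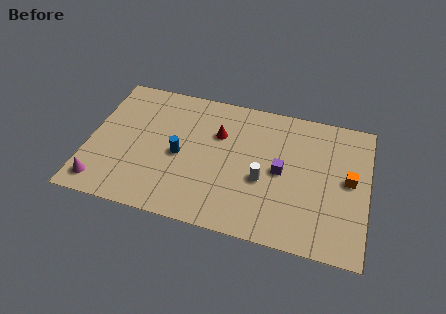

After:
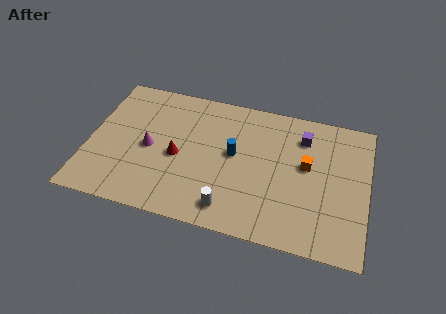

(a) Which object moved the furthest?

the magenta cone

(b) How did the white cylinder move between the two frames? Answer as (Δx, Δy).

(-1.6, -2.2)

From the two frames, the white cylinder sits at roughly (9.2, 3.6) before and (7.6, 1.4) after.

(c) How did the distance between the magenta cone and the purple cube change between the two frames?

-1.4

They were about 9.7 units apart before and 8.3 after — 1.4 units closer together.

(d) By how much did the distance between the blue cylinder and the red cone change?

+0.3

Before: roughly 2.7 units apart; after: 3.0. That's 0.3 units further apart.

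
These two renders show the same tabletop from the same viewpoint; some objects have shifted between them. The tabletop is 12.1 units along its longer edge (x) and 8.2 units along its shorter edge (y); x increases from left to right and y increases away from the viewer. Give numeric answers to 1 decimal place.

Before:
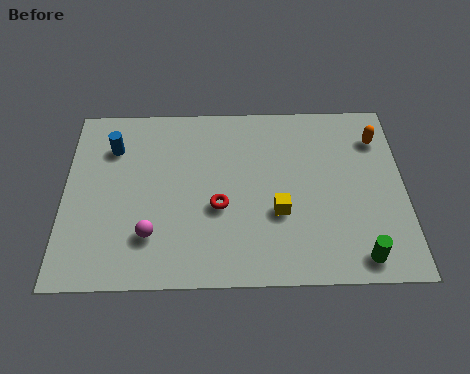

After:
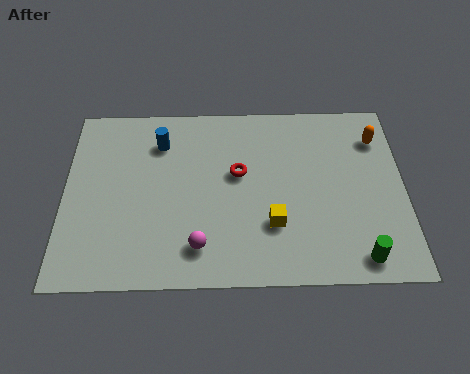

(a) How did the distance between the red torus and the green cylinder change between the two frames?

+0.3

They were about 5.4 units apart before and 5.7 after — 0.3 units further apart.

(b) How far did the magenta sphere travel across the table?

1.8

The magenta sphere was near (3.1, 2.1) before and (4.8, 1.6) after, so it travelled √(1.7² + 0.5²) ≈ 1.8 units.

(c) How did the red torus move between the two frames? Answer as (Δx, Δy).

(0.7, 1.5)

The red torus was at about (5.5, 3.3) and moved to about (6.2, 4.8).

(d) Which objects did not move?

the orange capsule and the green cylinder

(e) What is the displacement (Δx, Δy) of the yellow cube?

(-0.2, -0.5)

The yellow cube was at about (7.6, 3.0) and moved to about (7.4, 2.5).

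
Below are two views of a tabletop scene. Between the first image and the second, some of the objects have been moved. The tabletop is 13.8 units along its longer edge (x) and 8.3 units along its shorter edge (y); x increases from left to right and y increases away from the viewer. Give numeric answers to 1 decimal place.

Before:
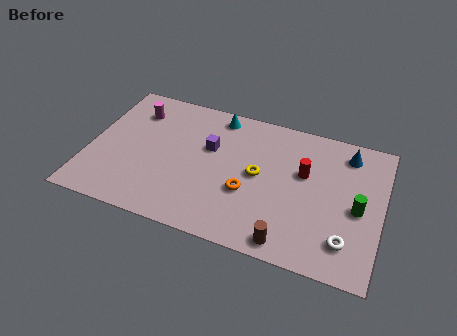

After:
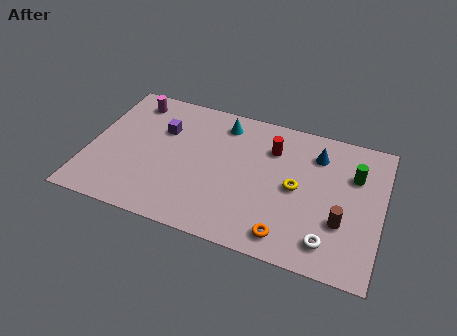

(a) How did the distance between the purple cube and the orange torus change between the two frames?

+4.8

Before: roughly 2.9 units apart; after: 7.7. That's 4.8 units further apart.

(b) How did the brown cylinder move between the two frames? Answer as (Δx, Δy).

(2.3, 1.9)

The brown cylinder was at about (9.7, 0.9) and moved to about (12.0, 2.8).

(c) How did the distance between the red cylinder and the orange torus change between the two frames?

+1.8

Before: roughly 3.2 units apart; after: 5.0. That's 1.8 units further apart.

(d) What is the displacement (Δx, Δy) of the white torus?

(-0.8, -0.3)

The white torus was at about (12.3, 1.8) and moved to about (11.5, 1.5).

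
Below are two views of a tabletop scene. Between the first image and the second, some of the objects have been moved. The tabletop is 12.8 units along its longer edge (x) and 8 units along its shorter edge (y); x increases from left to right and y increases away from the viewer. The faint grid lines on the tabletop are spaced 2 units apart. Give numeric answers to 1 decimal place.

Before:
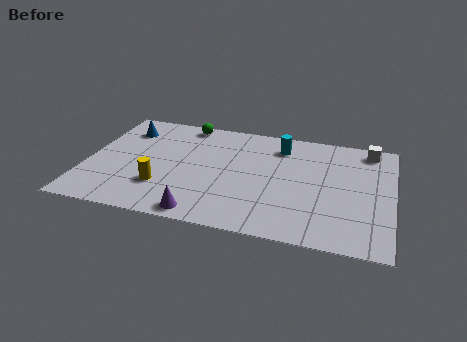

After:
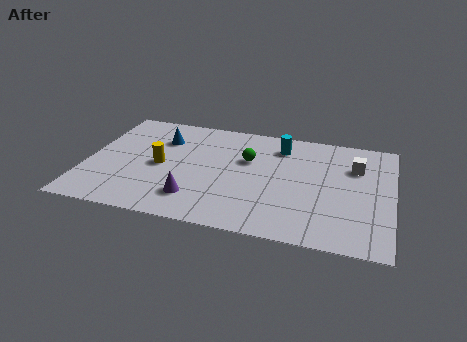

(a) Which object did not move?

the cyan cylinder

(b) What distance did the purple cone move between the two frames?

1.1

The purple cone was near (5.1, 0.8) before and (4.7, 1.8) after, so it travelled √(0.4² + 1.0²) ≈ 1.1 units.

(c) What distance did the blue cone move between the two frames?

1.6

The blue cone moved from about (1.4, 6.2) to (3.0, 5.8), a distance of √(1.6² + 0.4²) ≈ 1.6.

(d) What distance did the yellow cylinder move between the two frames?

1.5

From (3.3, 2.3) to (3.1, 3.8), the yellow cylinder covered √(0.2² + 1.5²) ≈ 1.5 units.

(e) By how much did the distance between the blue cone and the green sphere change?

+1.1

They were about 2.7 units apart before and 3.8 after — 1.1 units further apart.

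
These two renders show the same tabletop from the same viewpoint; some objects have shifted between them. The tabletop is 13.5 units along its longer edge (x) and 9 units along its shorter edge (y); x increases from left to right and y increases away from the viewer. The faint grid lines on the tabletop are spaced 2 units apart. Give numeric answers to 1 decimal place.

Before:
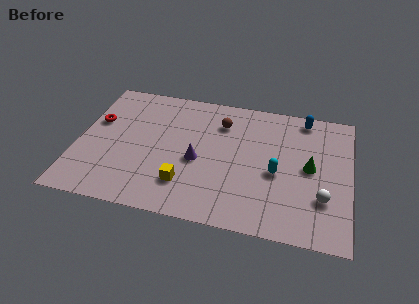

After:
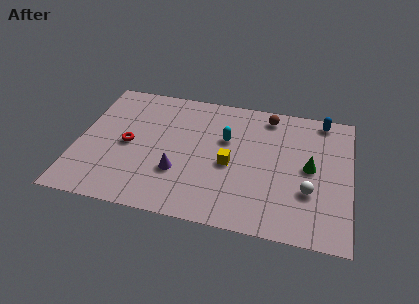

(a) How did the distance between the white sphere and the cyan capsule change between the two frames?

+2.4

They were about 2.6 units apart before and 5.0 after — 2.4 units further apart.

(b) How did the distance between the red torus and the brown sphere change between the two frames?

+1.3

They were about 6.3 units apart before and 7.6 after — 1.3 units further apart.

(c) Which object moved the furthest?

the cyan capsule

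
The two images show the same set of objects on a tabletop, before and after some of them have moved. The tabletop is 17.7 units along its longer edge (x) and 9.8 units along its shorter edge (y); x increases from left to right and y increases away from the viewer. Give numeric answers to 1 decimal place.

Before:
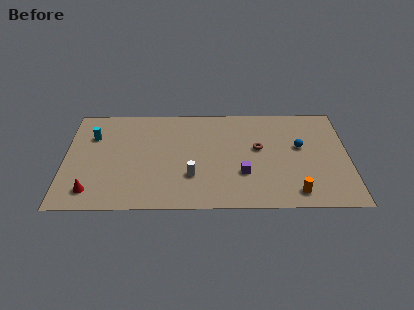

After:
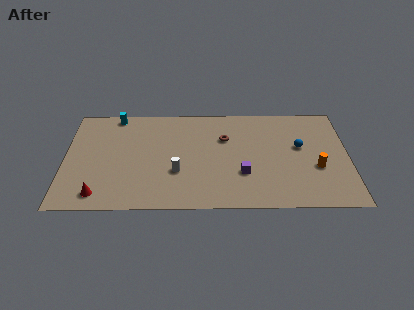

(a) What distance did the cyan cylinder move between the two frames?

2.4

The cyan cylinder moved from about (1.7, 6.9) to (3.1, 8.9), a distance of √(1.4² + 2.0²) ≈ 2.4.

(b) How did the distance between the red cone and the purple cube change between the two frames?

-0.4

They were about 9.5 units apart before and 9.1 after — 0.4 units closer together.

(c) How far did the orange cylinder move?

2.7

The orange cylinder was near (14.3, 1.4) before and (15.7, 3.7) after, so it travelled √(1.4² + 2.3²) ≈ 2.7 units.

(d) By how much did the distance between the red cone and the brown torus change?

-1.7

The distance was about 11.1 in the first image and 9.4 in the second, so they moved 1.7 units closer together.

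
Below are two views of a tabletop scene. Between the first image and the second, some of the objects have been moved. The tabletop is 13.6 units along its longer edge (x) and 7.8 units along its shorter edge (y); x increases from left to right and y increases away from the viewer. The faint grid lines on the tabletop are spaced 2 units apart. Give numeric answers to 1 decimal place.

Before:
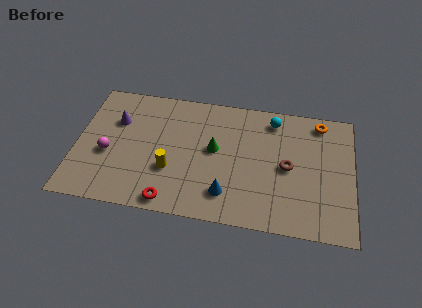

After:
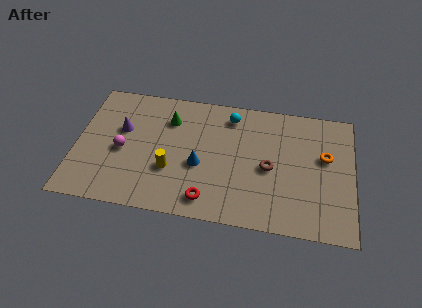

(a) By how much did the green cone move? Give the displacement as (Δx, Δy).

(-2.3, 1.5)

From the two frames, the green cone sits at roughly (6.8, 4.3) before and (4.5, 5.8) after.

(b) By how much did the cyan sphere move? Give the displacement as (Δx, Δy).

(-2.1, -0.1)

The cyan sphere started near (9.6, 6.6) and ended near (7.5, 6.5).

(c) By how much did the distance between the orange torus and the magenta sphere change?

-0.9

The distance was about 10.9 in the first image and 10.0 in the second, so they moved 0.9 units closer together.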